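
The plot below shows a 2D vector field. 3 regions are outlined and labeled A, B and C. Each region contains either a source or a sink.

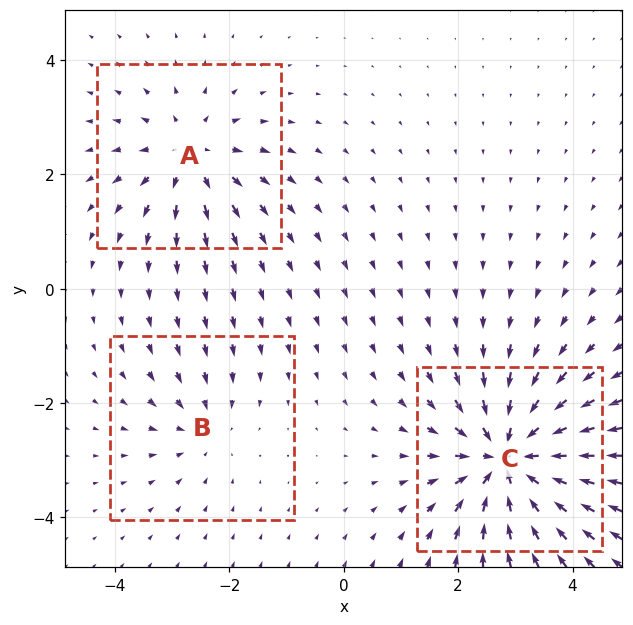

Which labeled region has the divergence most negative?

C

Divergence at each region's feature centre — A: about +4, B: about -2, C: about -6. Region C is most negative.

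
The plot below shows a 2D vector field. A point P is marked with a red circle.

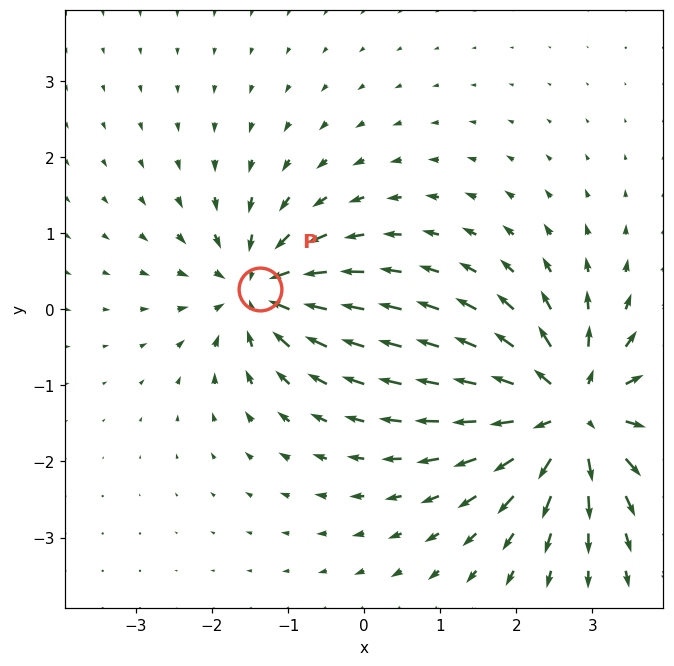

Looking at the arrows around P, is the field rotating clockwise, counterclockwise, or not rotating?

Near P at (-1.4, 0.3) the arrows show no circulation. The curl there is ≈0.

not rotating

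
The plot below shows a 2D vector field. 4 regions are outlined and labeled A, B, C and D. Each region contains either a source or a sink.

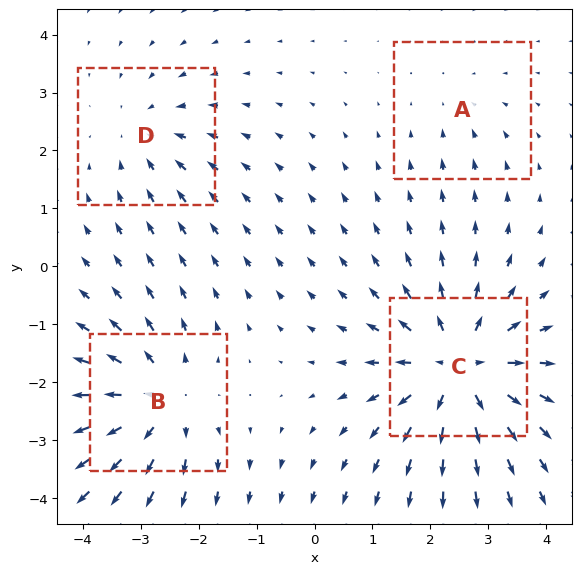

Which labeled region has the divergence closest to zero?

Divergence at each region's feature centre — A: about -2, B: about +5, C: about +7, D: about -3. Region A is closest to zero.

A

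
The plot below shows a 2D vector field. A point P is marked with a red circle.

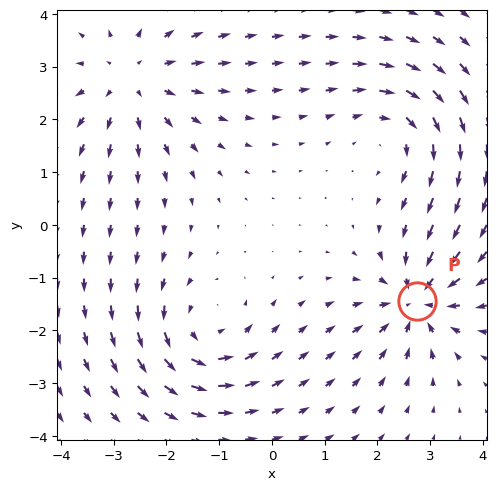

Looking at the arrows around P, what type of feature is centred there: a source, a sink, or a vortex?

At P (2.7, -1.4) the arrows converge inward. Divergence about -6, curl ≈0 — negative divergence with near-zero curl is a sink.

sink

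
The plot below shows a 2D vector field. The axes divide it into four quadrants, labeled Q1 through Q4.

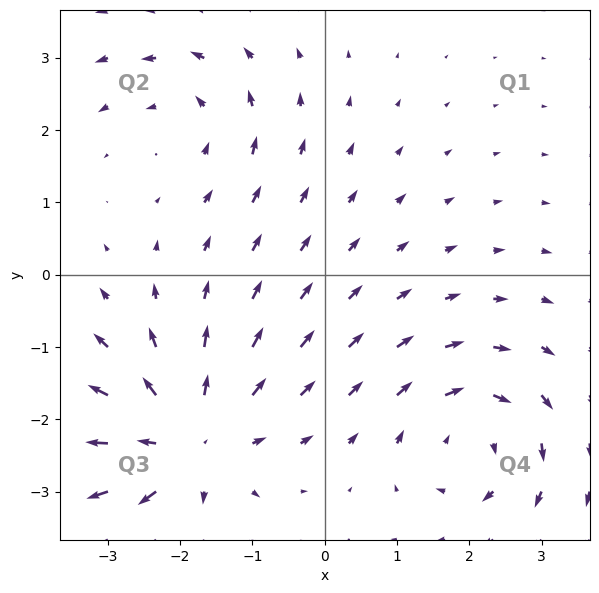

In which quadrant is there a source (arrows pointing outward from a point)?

The source sits at approximately (-1.9, -2.3), which lies in quadrant Q3. The divergence there is about +4, positive as expected for a source.

Q3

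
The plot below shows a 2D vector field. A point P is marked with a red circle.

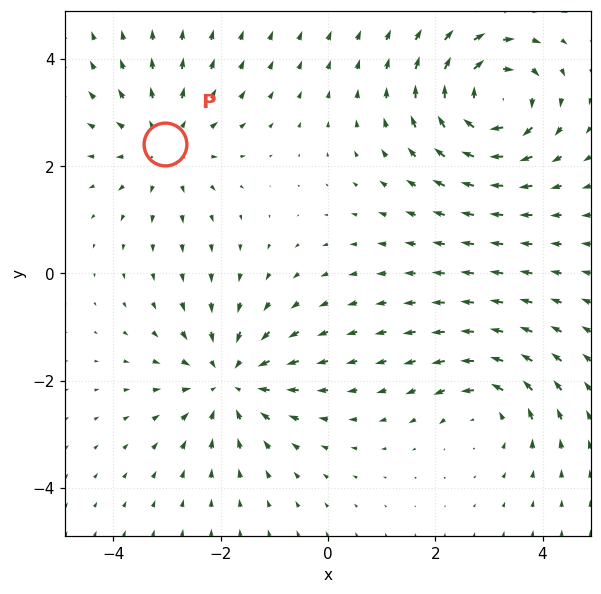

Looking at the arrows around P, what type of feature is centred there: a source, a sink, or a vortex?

source

At P (-3.0, 2.4) the arrows spread outward. Divergence about +3, curl ≈0 — positive divergence with near-zero curl is a source.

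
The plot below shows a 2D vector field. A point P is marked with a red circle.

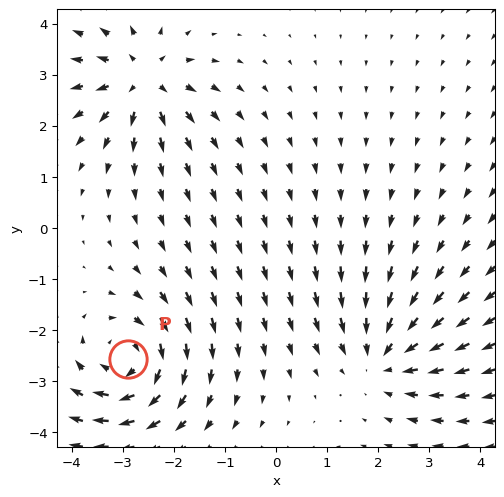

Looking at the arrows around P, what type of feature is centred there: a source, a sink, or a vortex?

At P (-2.9, -2.6) the arrows circulate clockwise. Divergence ≈0, curl about -5 — near-zero divergence with nonzero curl is a vortex.

vortex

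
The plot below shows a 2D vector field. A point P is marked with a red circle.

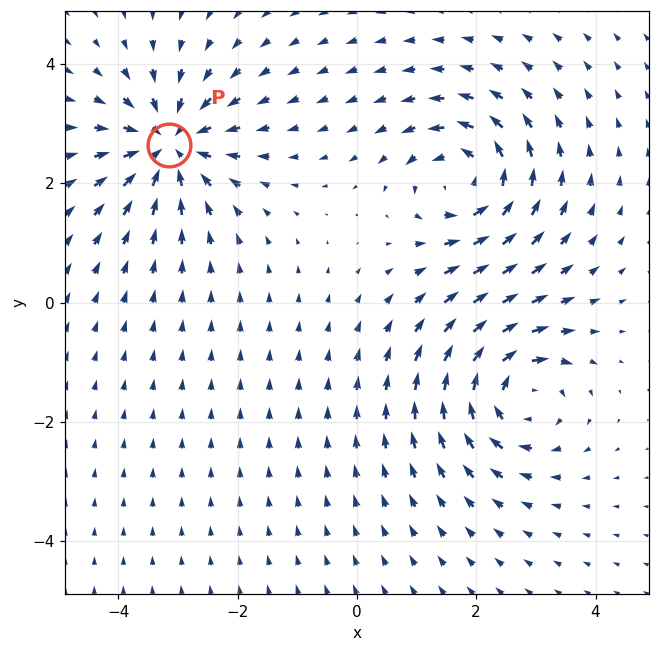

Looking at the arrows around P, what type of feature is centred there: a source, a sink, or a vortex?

At P (-3.1, 2.6) the arrows converge inward. Divergence about -5, curl ≈0 — negative divergence with near-zero curl is a sink.

sink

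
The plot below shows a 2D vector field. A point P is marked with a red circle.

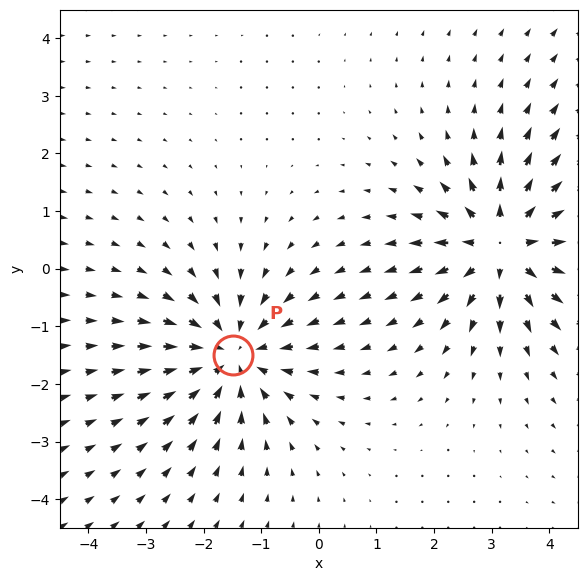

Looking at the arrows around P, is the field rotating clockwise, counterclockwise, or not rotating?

Near P at (-1.5, -1.5) the arrows show no circulation. The curl there is ≈0.

not rotating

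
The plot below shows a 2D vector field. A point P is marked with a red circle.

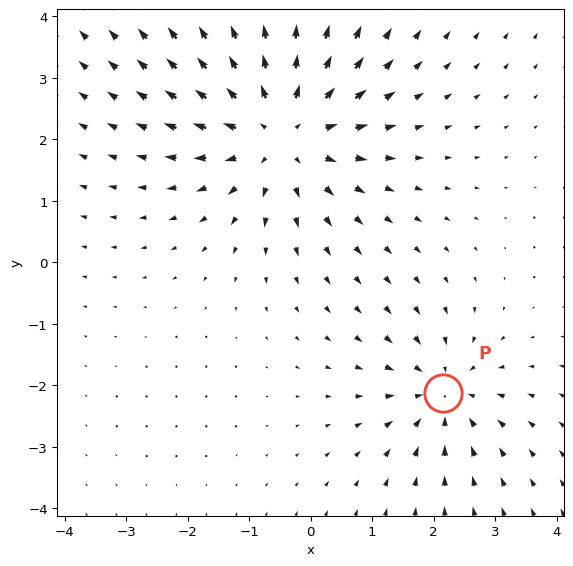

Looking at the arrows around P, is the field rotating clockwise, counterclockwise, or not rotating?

Near P at (2.2, -2.1) the arrows show no circulation. The curl there is ≈0.

not rotating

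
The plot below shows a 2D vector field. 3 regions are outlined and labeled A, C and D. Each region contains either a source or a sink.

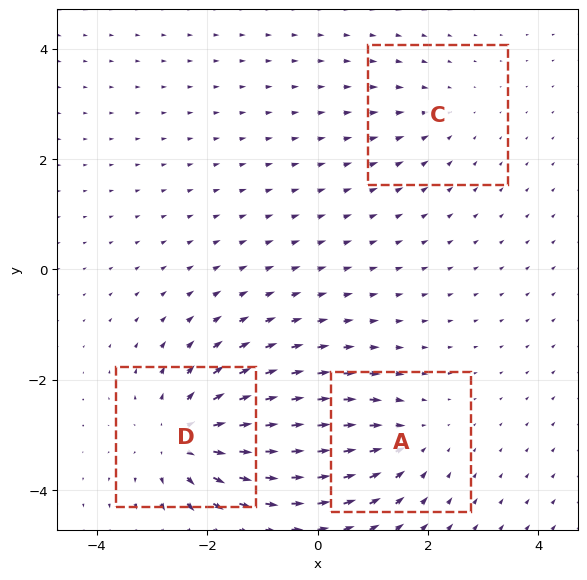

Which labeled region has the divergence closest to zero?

C

Divergence at each region's feature centre — A: about -3, C: about -2, D: about +5. Region C is closest to zero.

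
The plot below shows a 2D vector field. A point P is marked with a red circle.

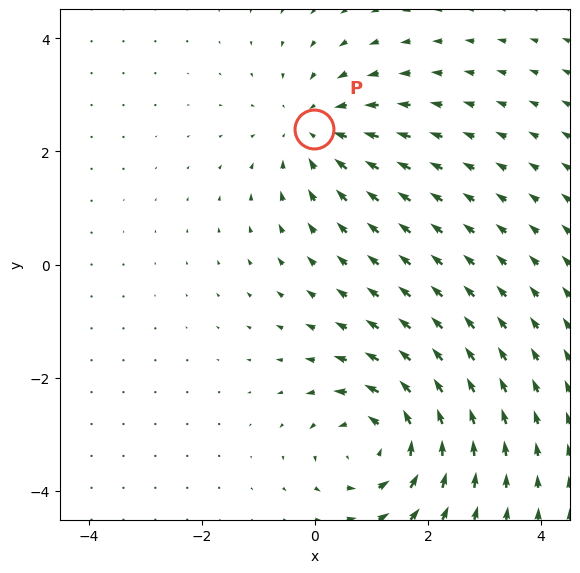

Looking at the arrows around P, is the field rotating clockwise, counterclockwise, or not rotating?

Near P at (-0.0, 2.4) the arrows show no circulation. The curl there is ≈0.

not rotating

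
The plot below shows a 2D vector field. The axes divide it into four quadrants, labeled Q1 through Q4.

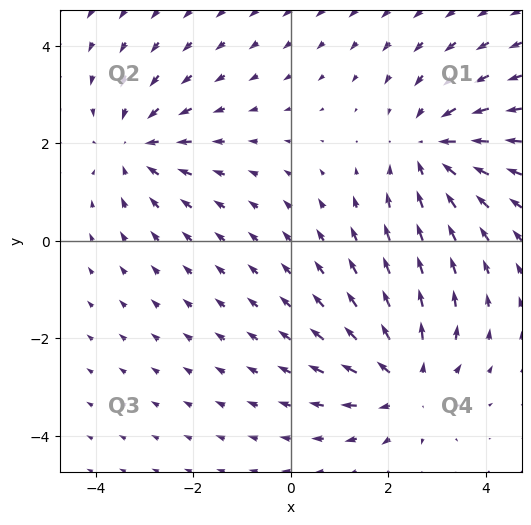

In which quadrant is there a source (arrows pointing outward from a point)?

Q4

The source sits at approximately (2.4, -2.9), which lies in quadrant Q4. The divergence there is about +4, positive as expected for a source.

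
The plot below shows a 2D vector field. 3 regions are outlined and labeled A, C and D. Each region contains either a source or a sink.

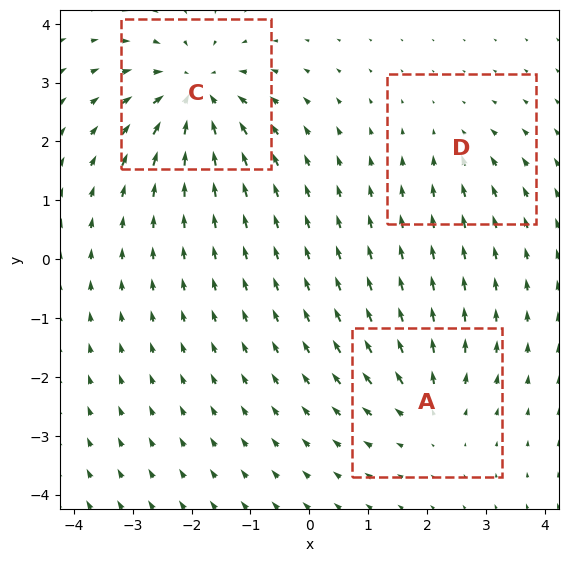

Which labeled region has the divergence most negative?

C

Divergence at each region's feature centre — A: about +3, C: about -6, D: about -2. Region C is most negative.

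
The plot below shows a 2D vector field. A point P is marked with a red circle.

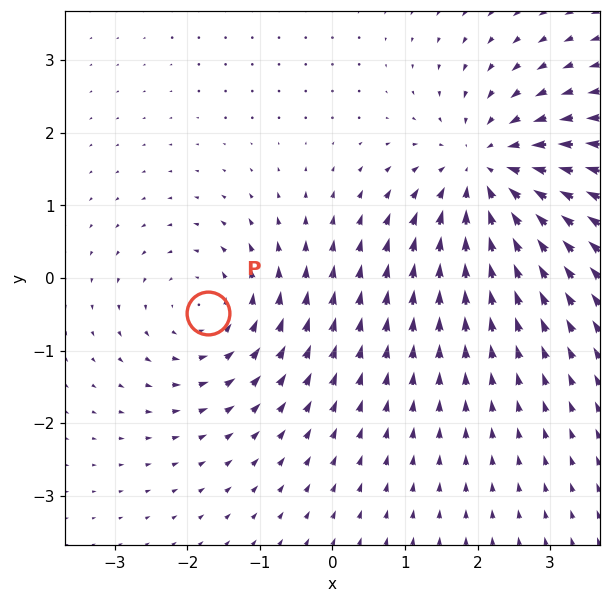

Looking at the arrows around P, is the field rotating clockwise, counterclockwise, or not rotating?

counterclockwise

Near P at (-1.7, -0.5) the arrows circulate counterclockwise. The curl (z-component) there is about +3; positive curl means counterclockwise rotation.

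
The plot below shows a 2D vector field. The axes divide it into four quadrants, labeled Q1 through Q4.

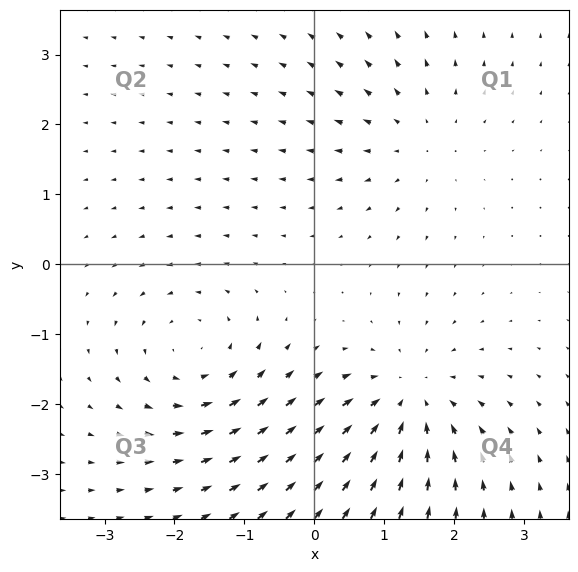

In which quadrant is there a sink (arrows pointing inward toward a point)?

Q4

The sink sits at approximately (1.3, -2.0), which lies in quadrant Q4. The divergence there is about -5, negative as expected for a sink.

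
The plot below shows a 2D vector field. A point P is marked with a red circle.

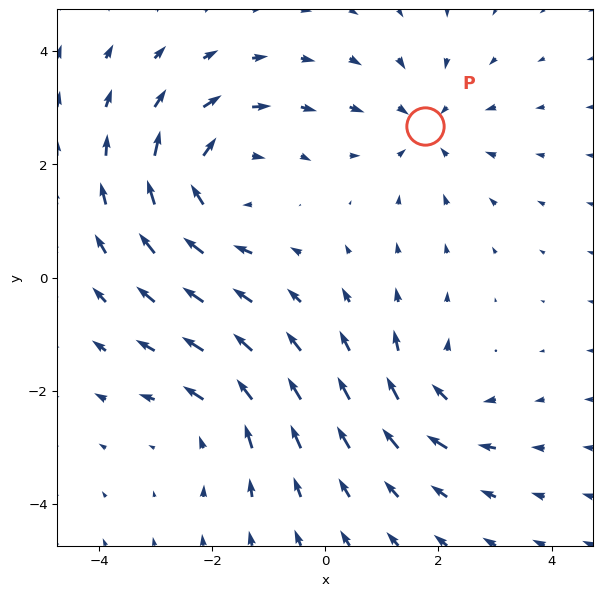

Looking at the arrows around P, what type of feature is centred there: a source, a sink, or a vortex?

At P (1.8, 2.7) the arrows converge inward. Divergence about -3, curl ≈0 — negative divergence with near-zero curl is a sink.

sink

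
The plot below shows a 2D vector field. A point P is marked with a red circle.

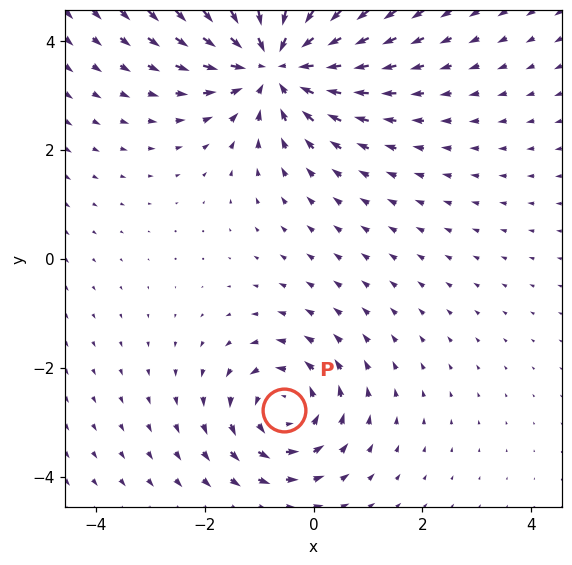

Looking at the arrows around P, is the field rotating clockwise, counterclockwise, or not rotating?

counterclockwise

Near P at (-0.5, -2.8) the arrows circulate counterclockwise. The curl (z-component) there is about +3; positive curl means counterclockwise rotation.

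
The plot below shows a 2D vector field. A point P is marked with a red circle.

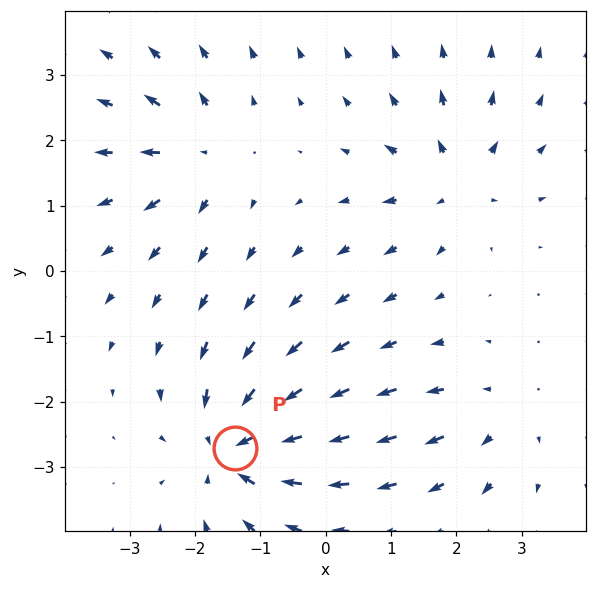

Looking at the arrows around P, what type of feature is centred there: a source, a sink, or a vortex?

At P (-1.4, -2.7) the arrows converge inward. Divergence about -5, curl ≈0 — negative divergence with near-zero curl is a sink.

sink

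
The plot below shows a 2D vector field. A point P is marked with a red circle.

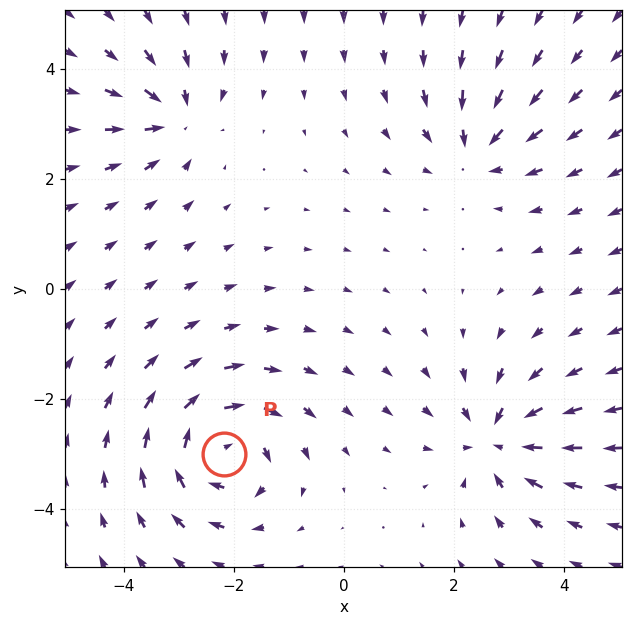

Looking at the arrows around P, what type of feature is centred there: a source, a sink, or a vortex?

At P (-2.2, -3.0) the arrows circulate clockwise. Divergence ≈0, curl about -6 — near-zero divergence with nonzero curl is a vortex.

vortex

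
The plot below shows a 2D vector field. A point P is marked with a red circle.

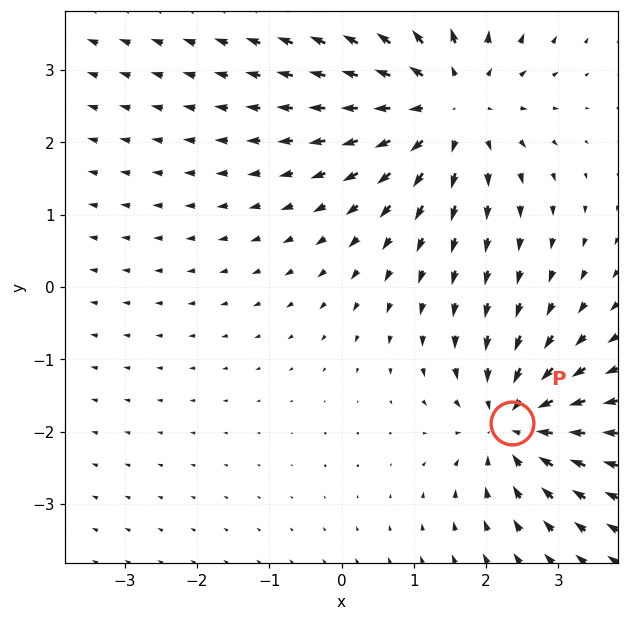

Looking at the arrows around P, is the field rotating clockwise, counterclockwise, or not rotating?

Near P at (2.4, -1.9) the arrows show no circulation. The curl there is ≈0.

not rotating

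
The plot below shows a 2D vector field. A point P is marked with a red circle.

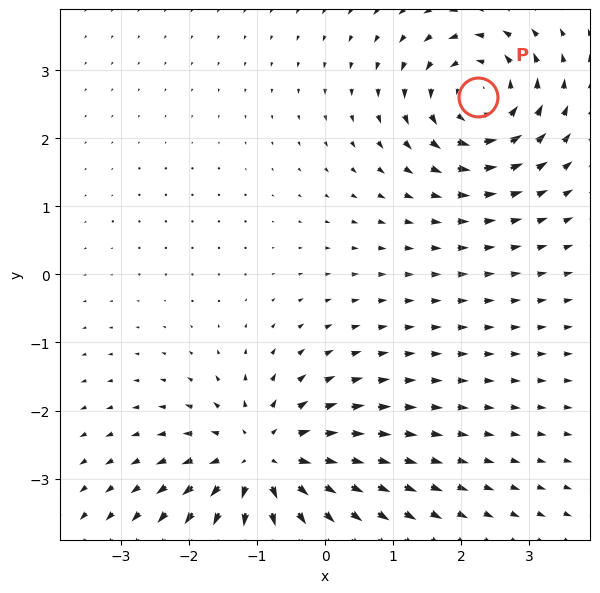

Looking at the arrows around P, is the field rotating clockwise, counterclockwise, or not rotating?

counterclockwise

Near P at (2.2, 2.6) the arrows circulate counterclockwise. The curl (z-component) there is about +4; positive curl means counterclockwise rotation.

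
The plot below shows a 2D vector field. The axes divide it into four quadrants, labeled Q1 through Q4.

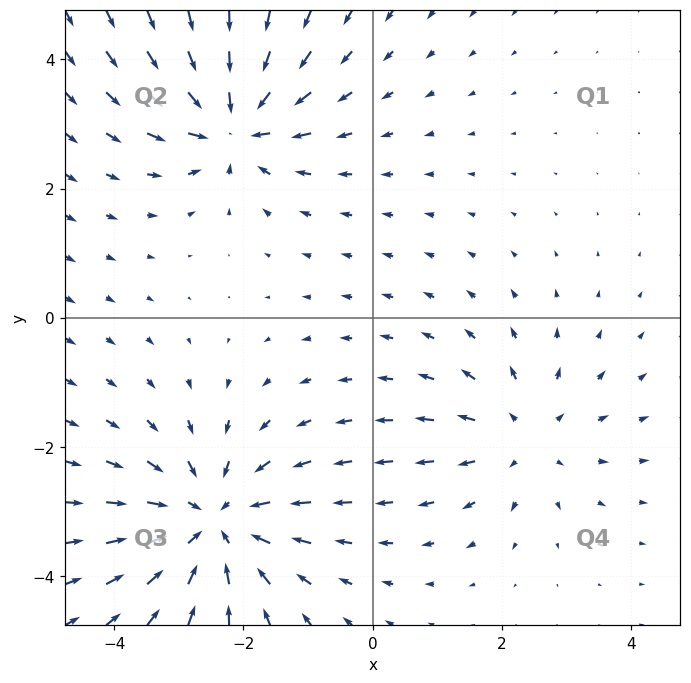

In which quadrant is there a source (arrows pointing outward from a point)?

Q4

The source sits at approximately (2.3, -1.8), which lies in quadrant Q4. The divergence there is about +3, positive as expected for a source.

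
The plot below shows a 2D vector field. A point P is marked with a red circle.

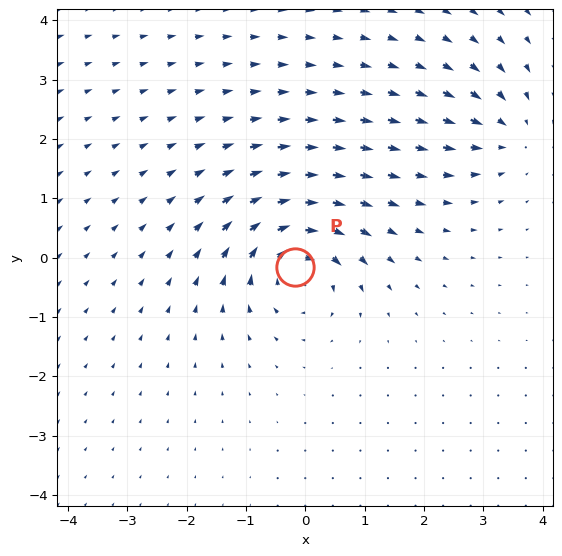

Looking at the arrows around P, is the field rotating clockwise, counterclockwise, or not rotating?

clockwise

Near P at (-0.2, -0.2) the arrows circulate clockwise. The curl (z-component) there is about -6; negative curl means clockwise rotation.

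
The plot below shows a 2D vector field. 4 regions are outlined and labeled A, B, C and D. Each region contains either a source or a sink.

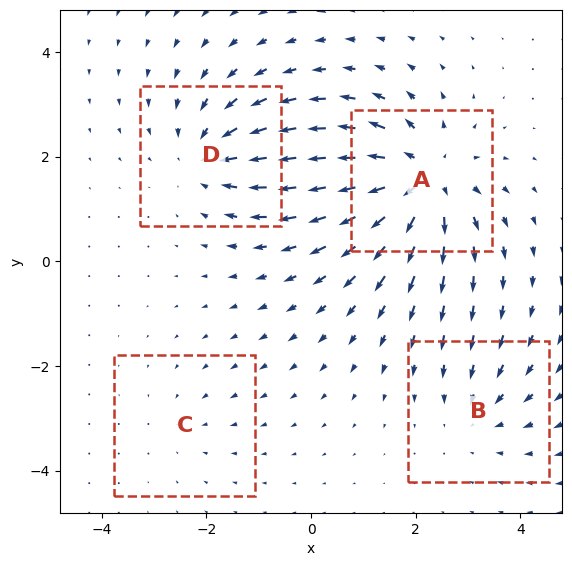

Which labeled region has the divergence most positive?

A

Divergence at each region's feature centre — A: about +7, B: about -3, C: about -2, D: about -4. Region A is most positive.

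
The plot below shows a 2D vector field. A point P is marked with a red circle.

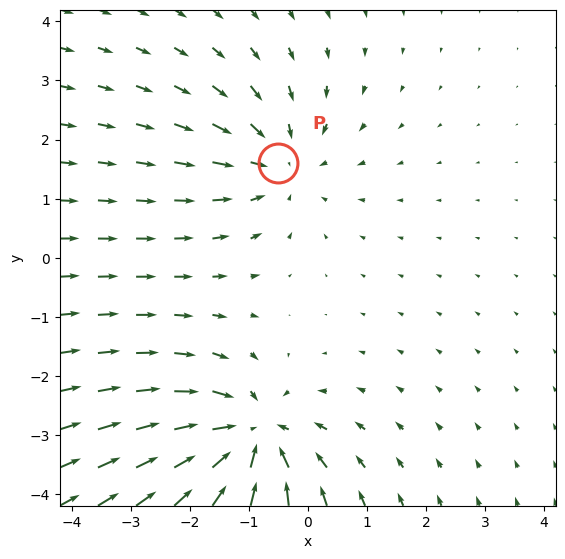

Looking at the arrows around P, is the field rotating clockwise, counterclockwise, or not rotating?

not rotating

Near P at (-0.5, 1.6) the arrows show no circulation. The curl there is ≈0.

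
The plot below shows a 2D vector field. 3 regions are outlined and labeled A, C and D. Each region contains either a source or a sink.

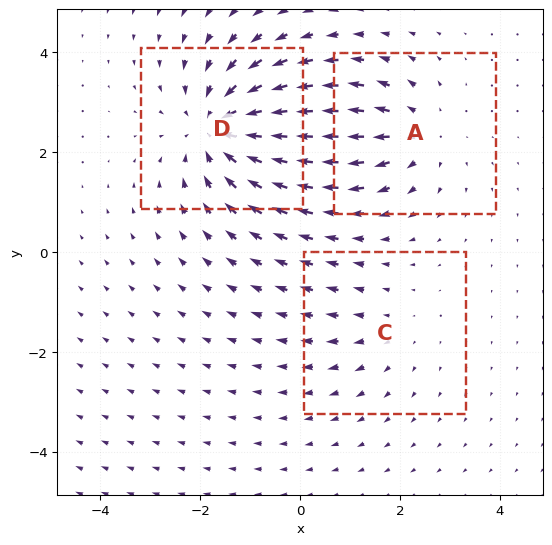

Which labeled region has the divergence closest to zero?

Divergence at each region's feature centre — A: about +3, C: about +2, D: about -5. Region C is closest to zero.

C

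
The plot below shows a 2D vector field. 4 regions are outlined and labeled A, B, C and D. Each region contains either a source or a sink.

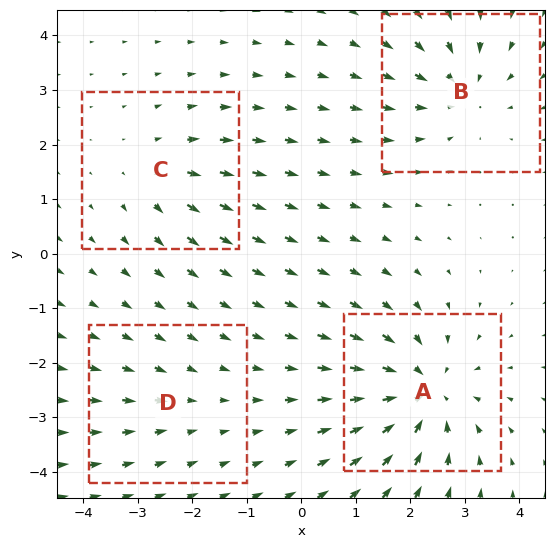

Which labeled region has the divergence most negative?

Divergence at each region's feature centre — A: about -6, B: about -5, C: about +3, D: about -2. Region A is most negative.

A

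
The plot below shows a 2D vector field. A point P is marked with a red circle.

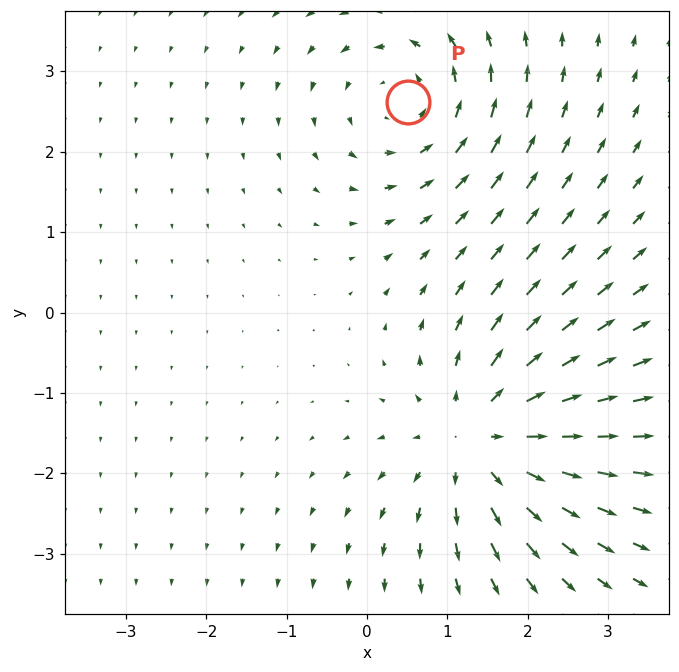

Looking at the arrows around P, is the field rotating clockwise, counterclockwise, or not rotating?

counterclockwise

Near P at (0.5, 2.6) the arrows circulate counterclockwise. The curl (z-component) there is about +3; positive curl means counterclockwise rotation.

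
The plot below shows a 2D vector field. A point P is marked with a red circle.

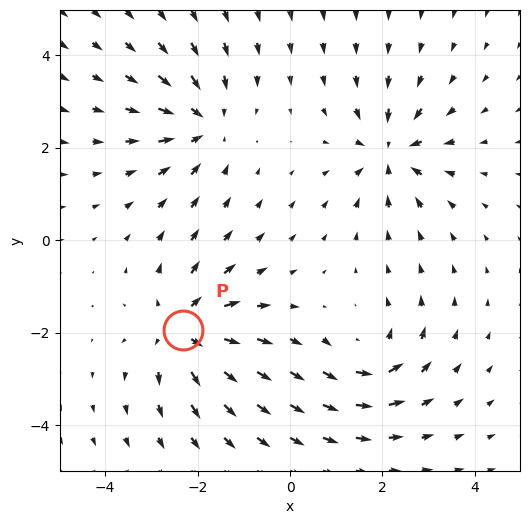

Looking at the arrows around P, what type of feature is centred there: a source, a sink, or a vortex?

At P (-2.3, -1.9) the arrows spread outward. Divergence about +6, curl ≈0 — positive divergence with near-zero curl is a source.

source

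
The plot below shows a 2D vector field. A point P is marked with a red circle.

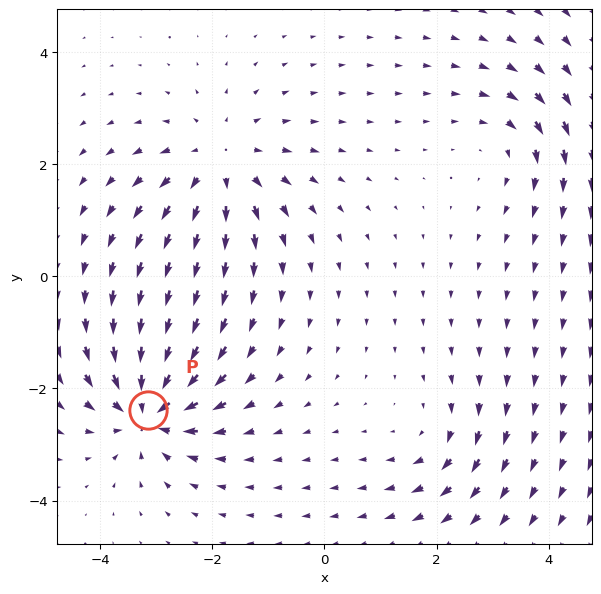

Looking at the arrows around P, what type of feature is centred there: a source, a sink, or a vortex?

At P (-3.1, -2.4) the arrows converge inward. Divergence about -7, curl ≈0 — negative divergence with near-zero curl is a sink.

sink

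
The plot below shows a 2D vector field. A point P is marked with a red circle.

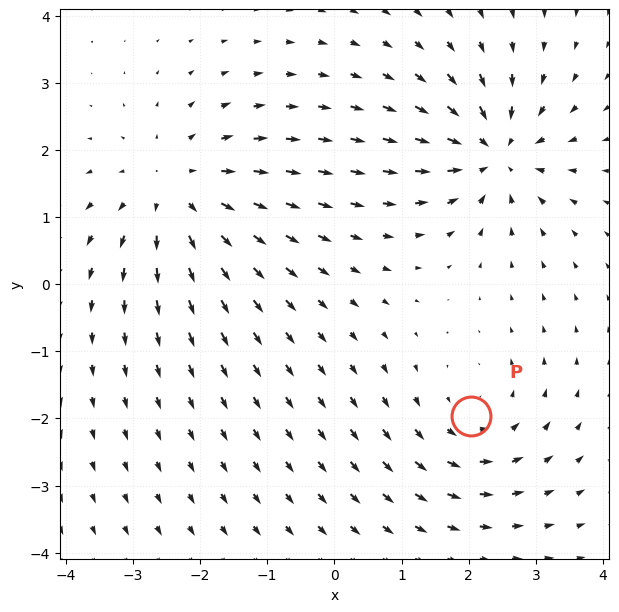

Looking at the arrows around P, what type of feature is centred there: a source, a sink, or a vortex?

vortex

At P (2.0, -2.0) the arrows circulate counterclockwise. Divergence ≈0, curl about +3 — near-zero divergence with nonzero curl is a vortex.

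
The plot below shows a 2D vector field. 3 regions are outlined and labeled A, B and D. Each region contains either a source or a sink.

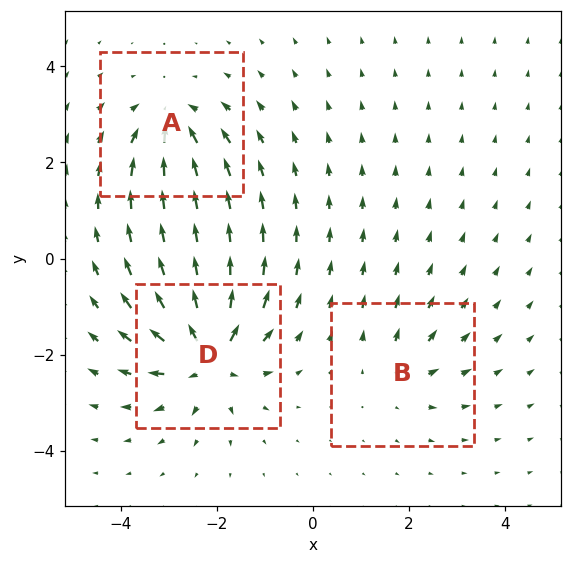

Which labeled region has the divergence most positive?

D

Divergence at each region's feature centre — A: about -4, B: about +3, D: about +6. Region D is most positive.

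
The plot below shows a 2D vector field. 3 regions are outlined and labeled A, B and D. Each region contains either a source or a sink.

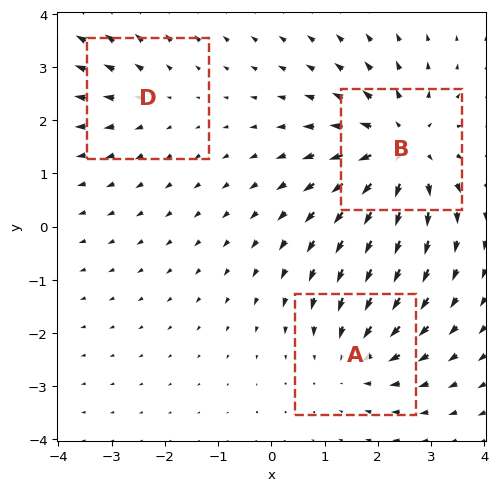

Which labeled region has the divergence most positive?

Divergence at each region's feature centre — A: about -3, B: about +5, D: about +2. Region B is most positive.

B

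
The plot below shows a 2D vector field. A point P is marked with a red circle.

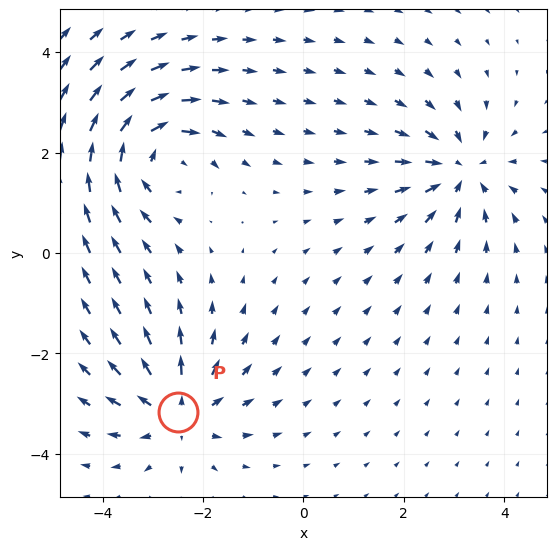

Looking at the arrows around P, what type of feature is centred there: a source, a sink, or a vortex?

At P (-2.5, -3.2) the arrows spread outward. Divergence about +4, curl ≈0 — positive divergence with near-zero curl is a source.

source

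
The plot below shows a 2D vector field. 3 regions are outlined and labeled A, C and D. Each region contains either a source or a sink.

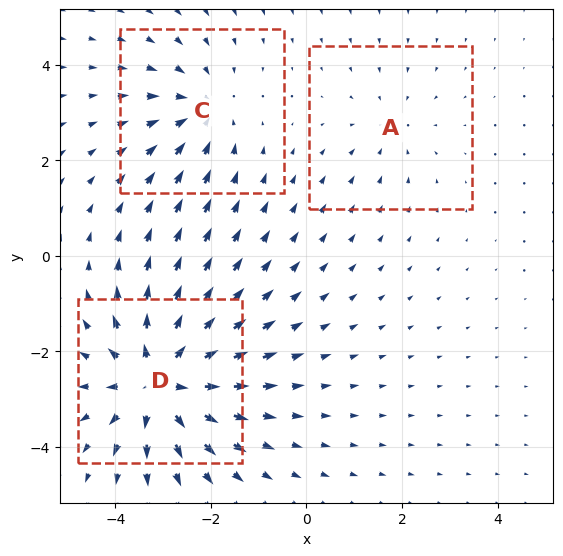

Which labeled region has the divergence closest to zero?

Divergence at each region's feature centre — A: about -2, C: about -3, D: about +5. Region A is closest to zero.

A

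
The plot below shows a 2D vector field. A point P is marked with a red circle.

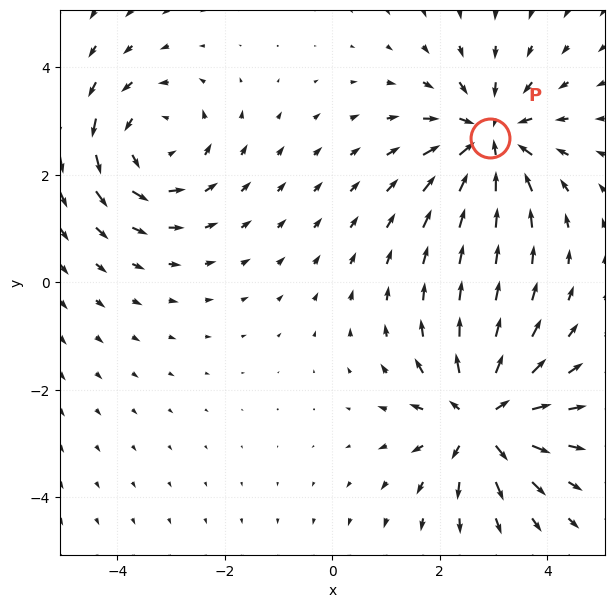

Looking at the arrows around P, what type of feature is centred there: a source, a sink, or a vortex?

At P (2.9, 2.7) the arrows converge inward. Divergence about -4, curl ≈0 — negative divergence with near-zero curl is a sink.

sink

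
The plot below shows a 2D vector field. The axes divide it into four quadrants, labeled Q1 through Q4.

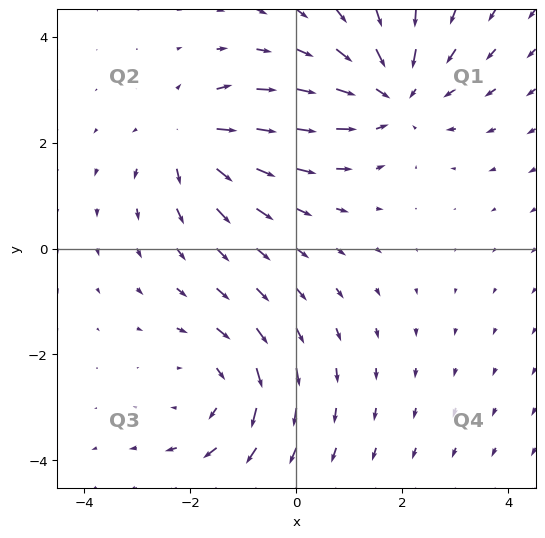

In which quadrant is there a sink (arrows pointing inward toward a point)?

The sink sits at approximately (1.8, 2.9), which lies in quadrant Q1. The divergence there is about -4, negative as expected for a sink.

Q1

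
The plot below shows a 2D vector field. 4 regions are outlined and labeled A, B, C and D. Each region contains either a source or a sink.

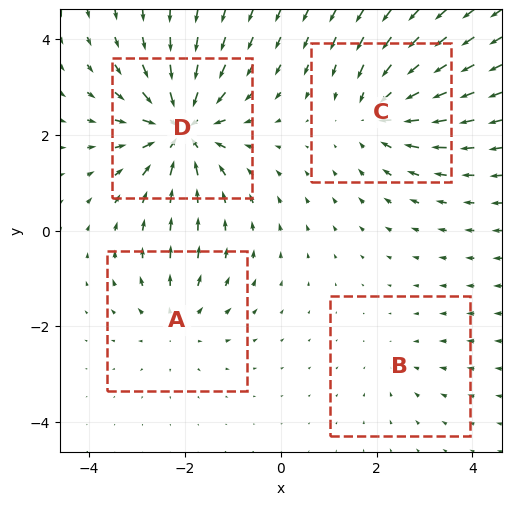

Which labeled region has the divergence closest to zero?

Divergence at each region's feature centre — A: about +4, B: about -2, C: about -5, D: about -8. Region B is closest to zero.

B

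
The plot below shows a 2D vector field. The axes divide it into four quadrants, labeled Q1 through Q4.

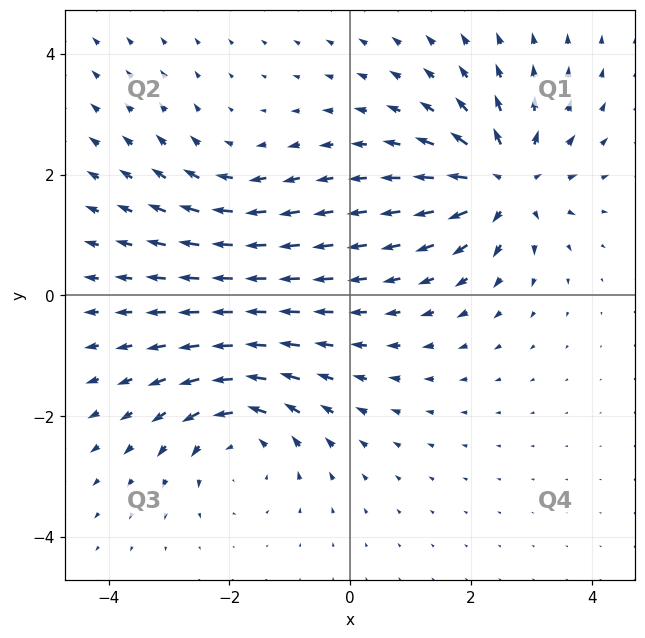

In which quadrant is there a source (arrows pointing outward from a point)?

Q1

The source sits at approximately (2.6, 1.9), which lies in quadrant Q1. The divergence there is about +6, positive as expected for a source.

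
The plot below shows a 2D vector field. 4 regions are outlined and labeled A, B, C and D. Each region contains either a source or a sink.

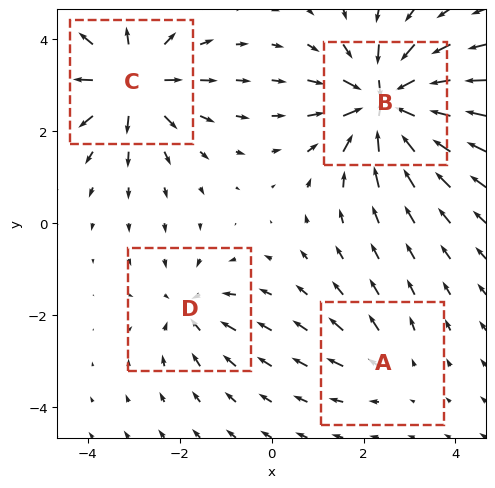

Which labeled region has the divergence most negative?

Divergence at each region's feature centre — A: about +2, B: about -8, C: about +6, D: about -4. Region B is most negative.

B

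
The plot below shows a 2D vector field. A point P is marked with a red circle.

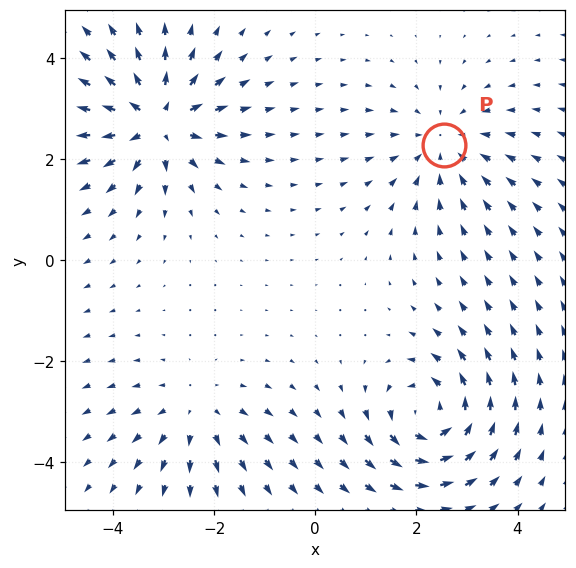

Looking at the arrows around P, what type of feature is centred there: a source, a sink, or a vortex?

At P (2.5, 2.3) the arrows converge inward. Divergence about -3, curl ≈0 — negative divergence with near-zero curl is a sink.

sink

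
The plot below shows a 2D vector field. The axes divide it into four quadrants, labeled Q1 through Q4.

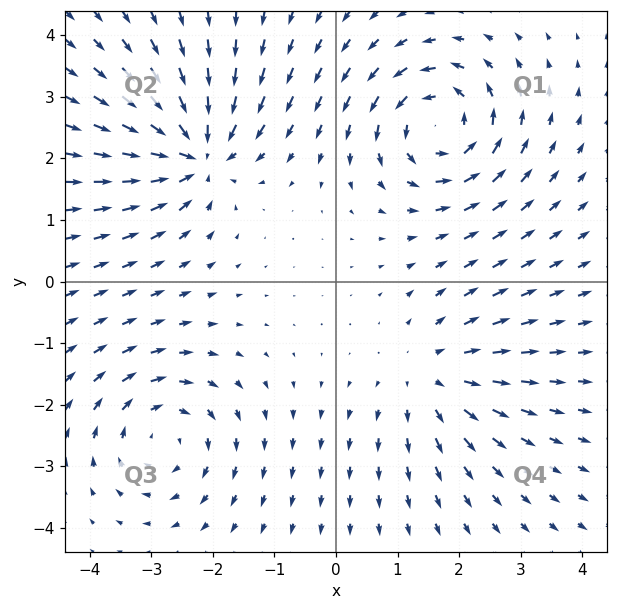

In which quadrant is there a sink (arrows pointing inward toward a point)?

Q2

The sink sits at approximately (-2.3, 2.1), which lies in quadrant Q2. The divergence there is about -7, negative as expected for a sink.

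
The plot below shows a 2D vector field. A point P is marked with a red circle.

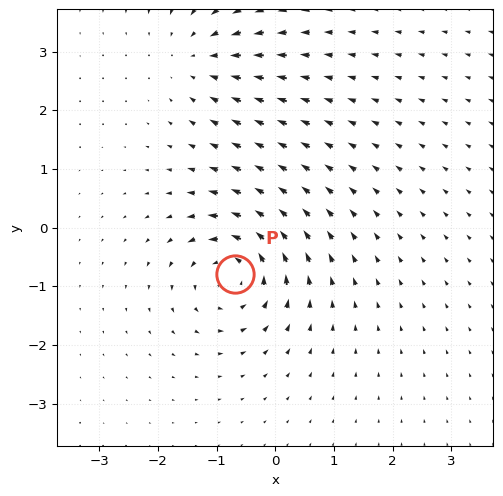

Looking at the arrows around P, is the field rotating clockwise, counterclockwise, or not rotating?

counterclockwise

Near P at (-0.7, -0.8) the arrows circulate counterclockwise. The curl (z-component) there is about +6; positive curl means counterclockwise rotation.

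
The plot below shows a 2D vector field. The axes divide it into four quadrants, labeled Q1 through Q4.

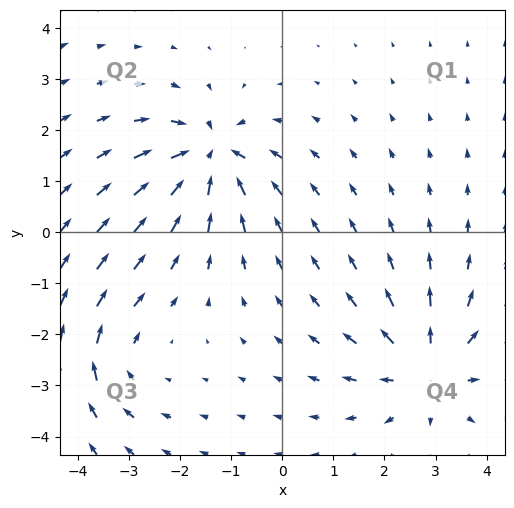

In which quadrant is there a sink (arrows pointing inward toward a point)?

Q2

The sink sits at approximately (-1.4, 1.5), which lies in quadrant Q2. The divergence there is about -5, negative as expected for a sink.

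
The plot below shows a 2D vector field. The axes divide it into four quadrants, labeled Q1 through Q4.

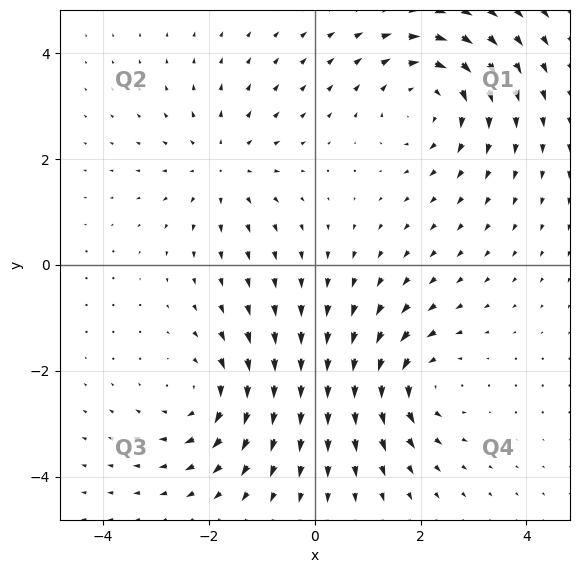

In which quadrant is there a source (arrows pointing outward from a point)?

The source sits at approximately (-1.7, 1.9), which lies in quadrant Q2. The divergence there is about +3, positive as expected for a source.

Q2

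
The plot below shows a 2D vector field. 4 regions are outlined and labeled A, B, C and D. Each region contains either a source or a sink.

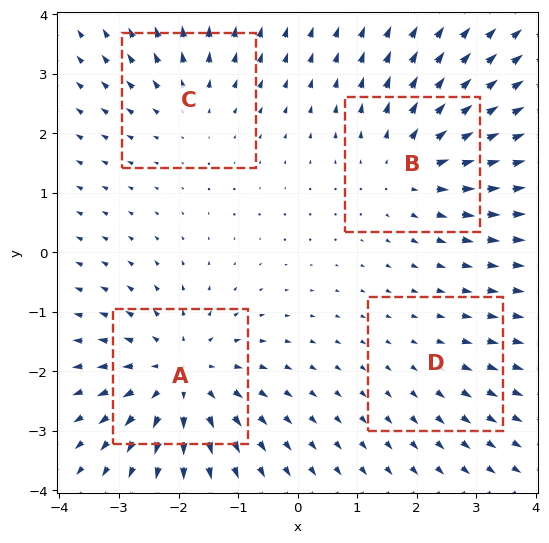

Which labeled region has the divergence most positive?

Divergence at each region's feature centre — A: about +6, B: about +5, C: about +3, D: about +2. Region A is most positive.

A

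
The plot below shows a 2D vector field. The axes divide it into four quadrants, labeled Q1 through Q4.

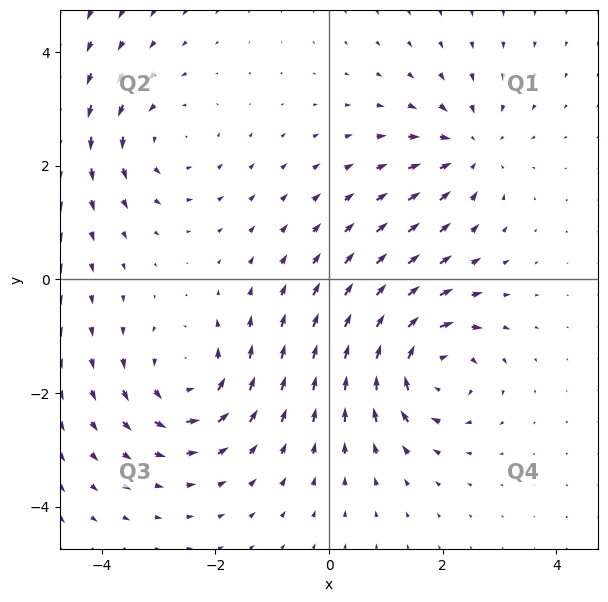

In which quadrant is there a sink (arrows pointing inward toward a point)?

The sink sits at approximately (2.5, 2.3), which lies in quadrant Q1. The divergence there is about -4, negative as expected for a sink.

Q1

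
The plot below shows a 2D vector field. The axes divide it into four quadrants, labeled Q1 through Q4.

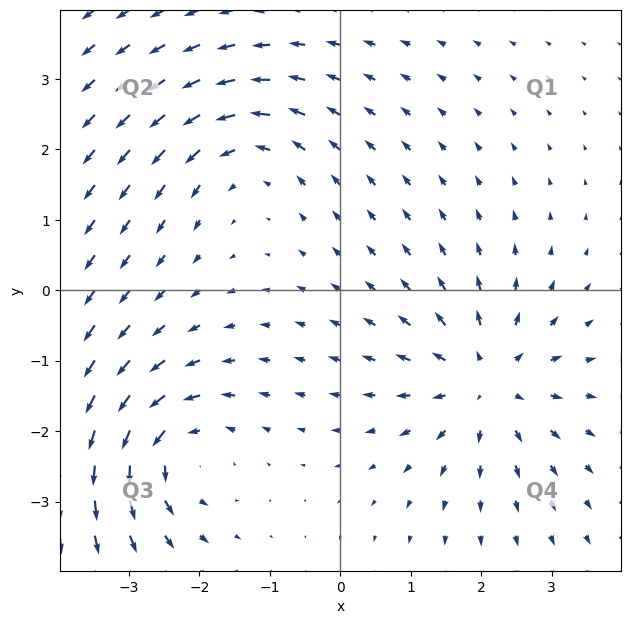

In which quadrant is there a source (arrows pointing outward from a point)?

Q4

The source sits at approximately (2.1, -1.3), which lies in quadrant Q4. The divergence there is about +5, positive as expected for a source.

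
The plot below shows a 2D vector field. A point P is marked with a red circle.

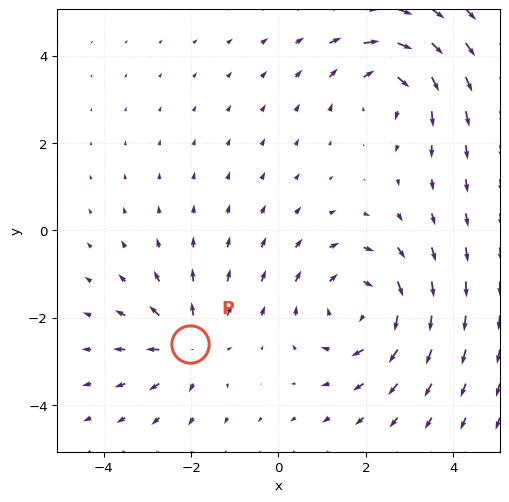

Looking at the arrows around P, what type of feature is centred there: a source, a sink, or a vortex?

source

At P (-2.0, -2.6) the arrows spread outward. Divergence about +4, curl ≈0 — positive divergence with near-zero curl is a source.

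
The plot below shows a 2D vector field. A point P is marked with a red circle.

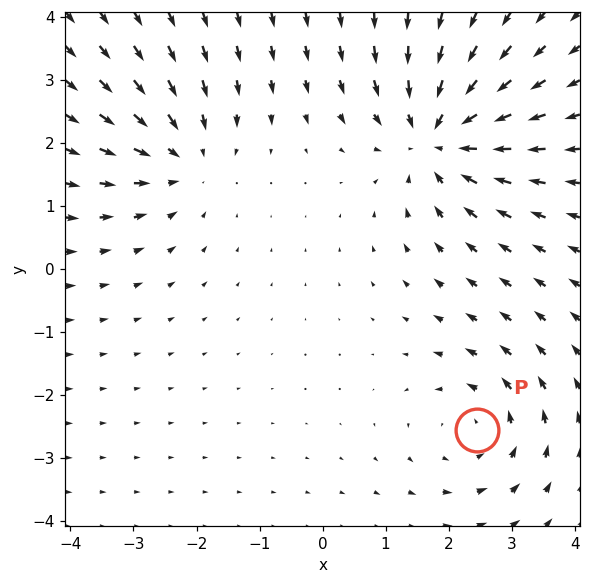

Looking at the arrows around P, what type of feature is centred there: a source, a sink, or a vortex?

At P (2.5, -2.6) the arrows circulate counterclockwise. Divergence ≈0, curl about +3 — near-zero divergence with nonzero curl is a vortex.

vortex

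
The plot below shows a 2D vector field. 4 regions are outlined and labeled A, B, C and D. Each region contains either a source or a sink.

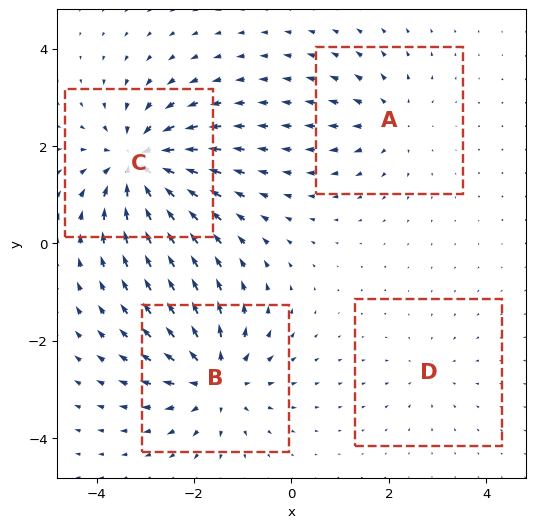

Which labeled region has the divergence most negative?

C

Divergence at each region's feature centre — A: about +4, B: about +6, C: about -7, D: about -2. Region C is most negative.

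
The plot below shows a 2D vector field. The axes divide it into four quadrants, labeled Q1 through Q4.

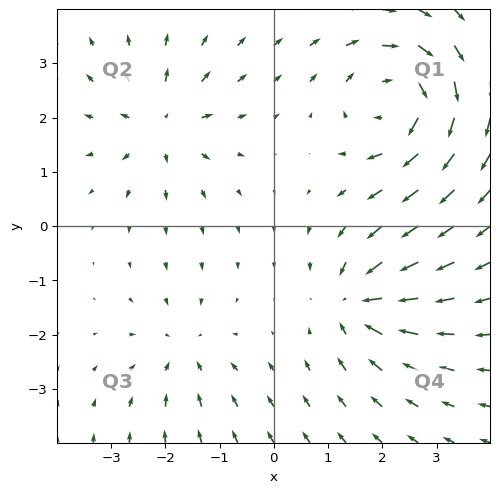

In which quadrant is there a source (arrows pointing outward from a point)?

The source sits at approximately (-2.1, 1.9), which lies in quadrant Q2. The divergence there is about +4, positive as expected for a source.

Q2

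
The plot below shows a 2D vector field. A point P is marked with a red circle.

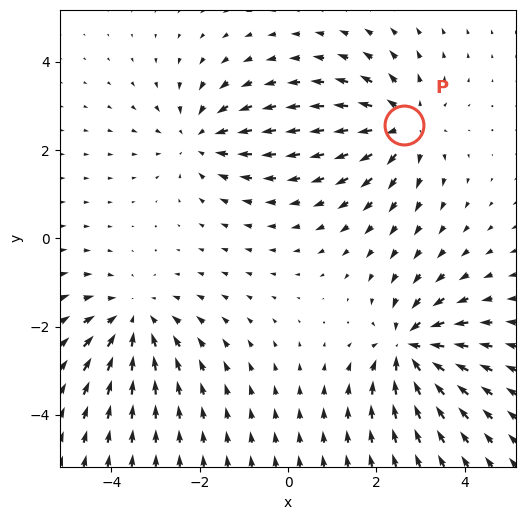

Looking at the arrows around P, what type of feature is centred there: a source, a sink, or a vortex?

At P (2.6, 2.6) the arrows spread outward. Divergence about +4, curl ≈0 — positive divergence with near-zero curl is a source.

source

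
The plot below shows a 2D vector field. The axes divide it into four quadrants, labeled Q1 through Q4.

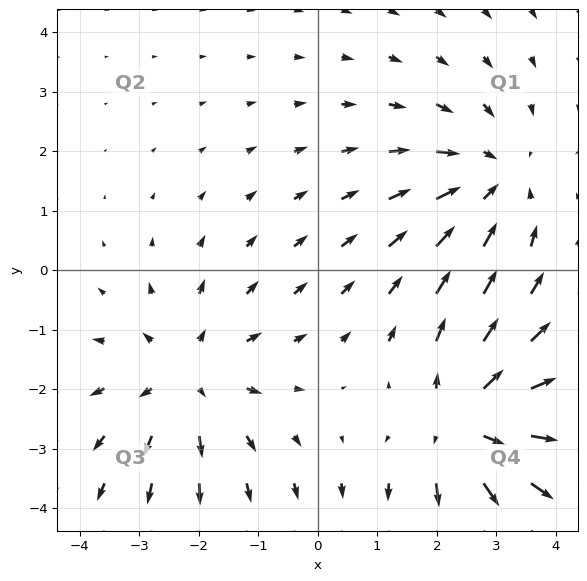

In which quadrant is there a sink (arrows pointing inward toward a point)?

The sink sits at approximately (2.9, 1.5), which lies in quadrant Q1. The divergence there is about -3, negative as expected for a sink.

Q1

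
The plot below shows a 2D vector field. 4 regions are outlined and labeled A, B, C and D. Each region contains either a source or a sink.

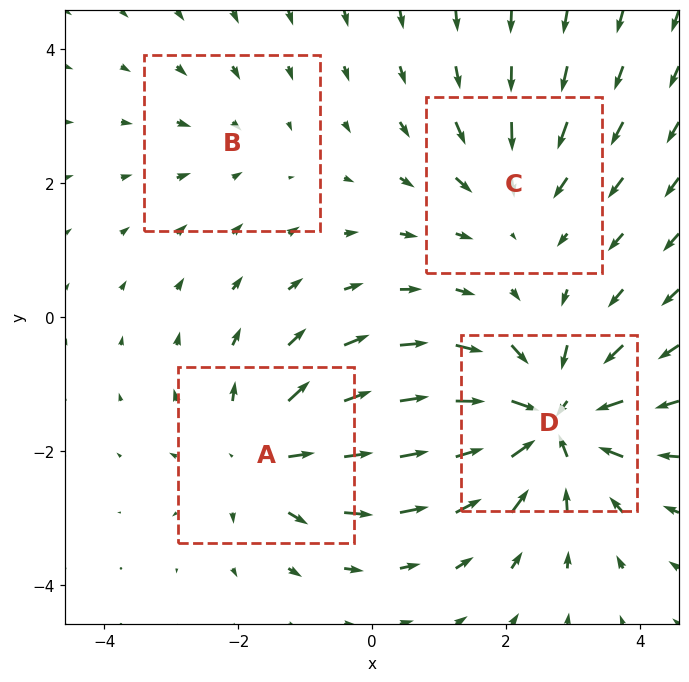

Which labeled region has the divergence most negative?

Divergence at each region's feature centre — A: about +5, B: about -2, C: about -3, D: about -7. Region D is most negative.

D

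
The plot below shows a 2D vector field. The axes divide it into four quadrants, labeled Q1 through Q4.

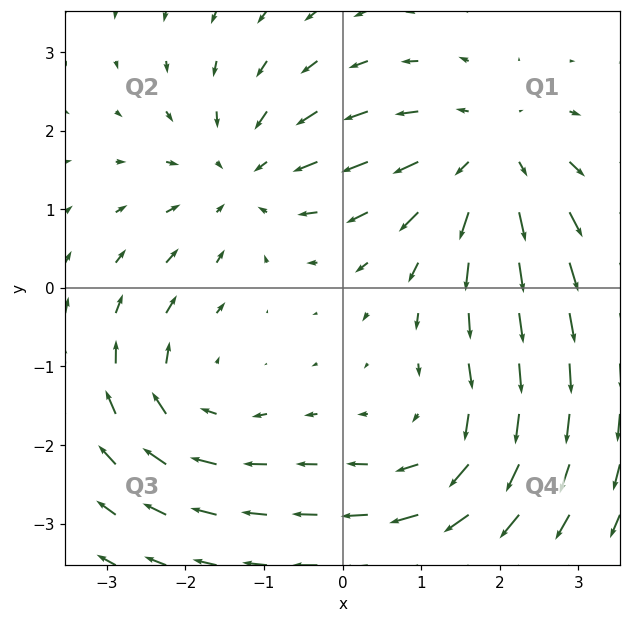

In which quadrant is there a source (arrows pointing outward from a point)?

Q1

The source sits at approximately (1.9, 1.7), which lies in quadrant Q1. The divergence there is about +4, positive as expected for a source.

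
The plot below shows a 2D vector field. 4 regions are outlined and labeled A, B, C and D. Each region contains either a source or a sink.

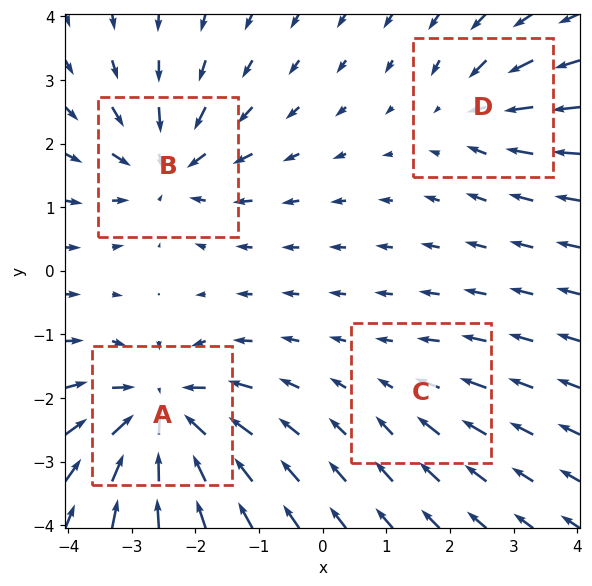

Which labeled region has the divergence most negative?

A

Divergence at each region's feature centre — A: about -8, B: about -6, C: about -2, D: about -4. Region A is most negative.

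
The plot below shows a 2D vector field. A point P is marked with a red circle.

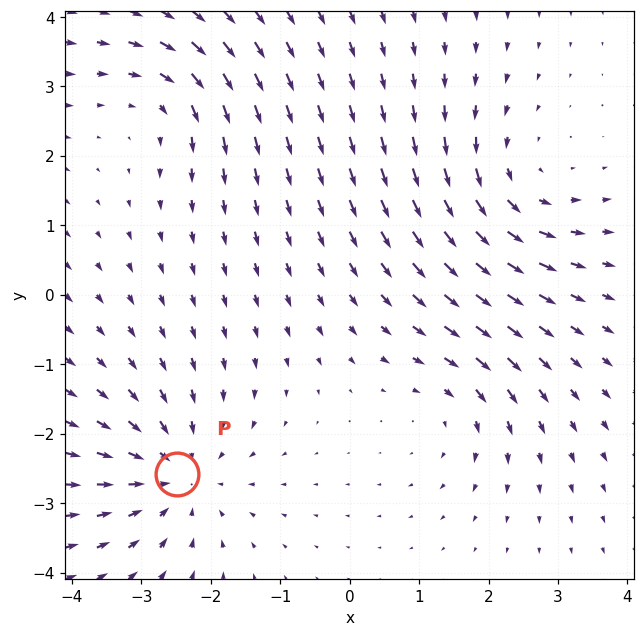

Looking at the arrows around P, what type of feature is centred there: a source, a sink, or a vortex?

At P (-2.5, -2.6) the arrows converge inward. Divergence about -4, curl ≈0 — negative divergence with near-zero curl is a sink.

sink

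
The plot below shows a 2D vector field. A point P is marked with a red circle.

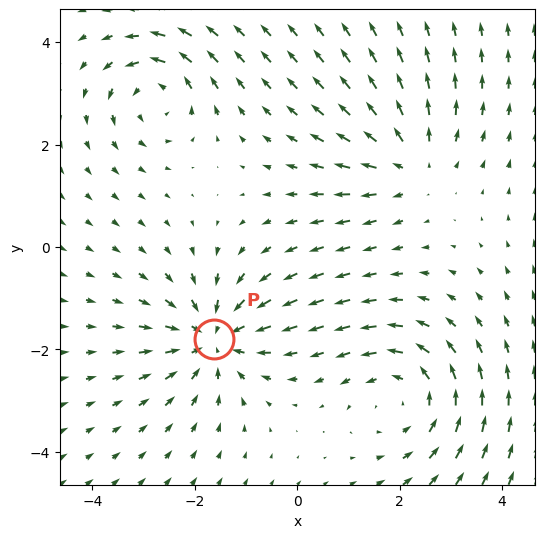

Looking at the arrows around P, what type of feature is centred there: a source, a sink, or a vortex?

At P (-1.6, -1.8) the arrows converge inward. Divergence about -5, curl ≈0 — negative divergence with near-zero curl is a sink.

sink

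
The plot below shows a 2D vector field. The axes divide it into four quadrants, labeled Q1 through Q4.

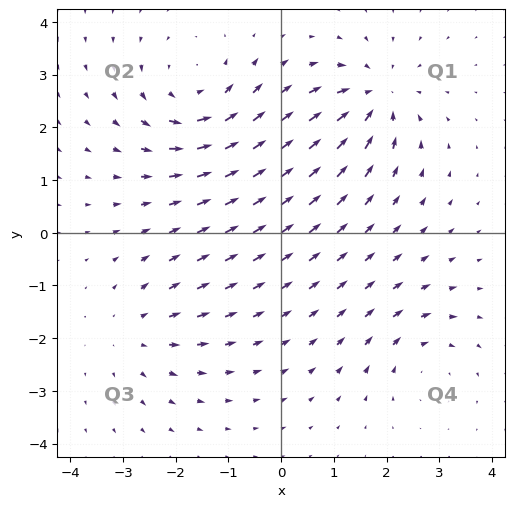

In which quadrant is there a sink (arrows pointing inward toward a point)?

Q1

The sink sits at approximately (1.8, 2.6), which lies in quadrant Q1. The divergence there is about -4, negative as expected for a sink.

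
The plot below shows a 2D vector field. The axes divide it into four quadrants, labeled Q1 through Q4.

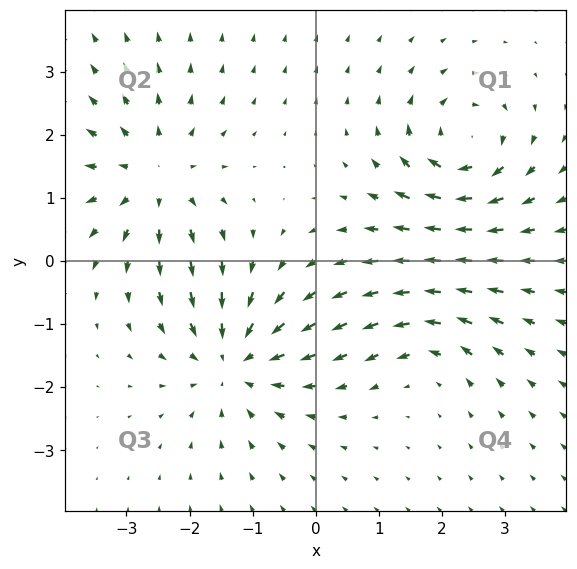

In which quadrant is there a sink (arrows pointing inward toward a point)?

Q3

The sink sits at approximately (-1.3, -1.6), which lies in quadrant Q3. The divergence there is about -5, negative as expected for a sink.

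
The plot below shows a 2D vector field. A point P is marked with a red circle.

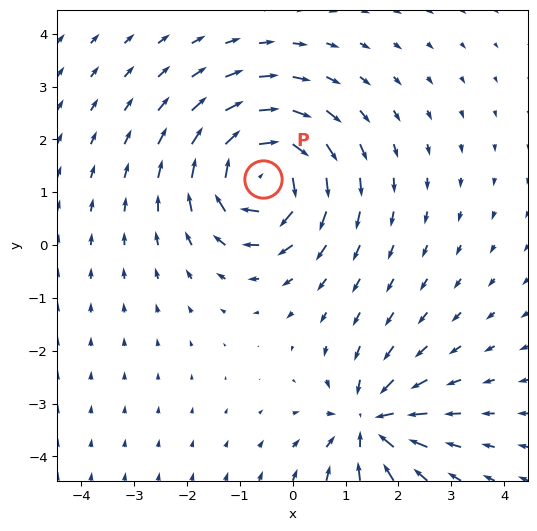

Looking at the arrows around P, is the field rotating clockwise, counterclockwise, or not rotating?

clockwise

Near P at (-0.6, 1.3) the arrows circulate clockwise. The curl (z-component) there is about -6; negative curl means clockwise rotation.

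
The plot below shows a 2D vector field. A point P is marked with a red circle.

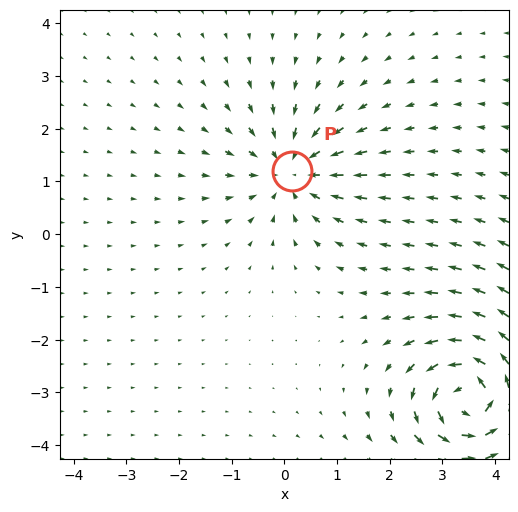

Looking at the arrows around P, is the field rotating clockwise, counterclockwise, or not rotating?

Near P at (0.1, 1.2) the arrows show no circulation. The curl there is ≈0.

not rotating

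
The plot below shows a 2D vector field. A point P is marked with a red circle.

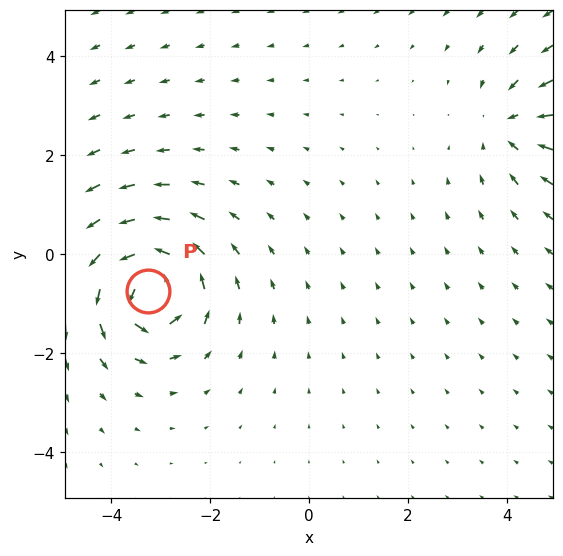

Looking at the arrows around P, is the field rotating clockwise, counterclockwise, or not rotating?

Near P at (-3.3, -0.7) the arrows circulate counterclockwise. The curl (z-component) there is about +7; positive curl means counterclockwise rotation.

counterclockwise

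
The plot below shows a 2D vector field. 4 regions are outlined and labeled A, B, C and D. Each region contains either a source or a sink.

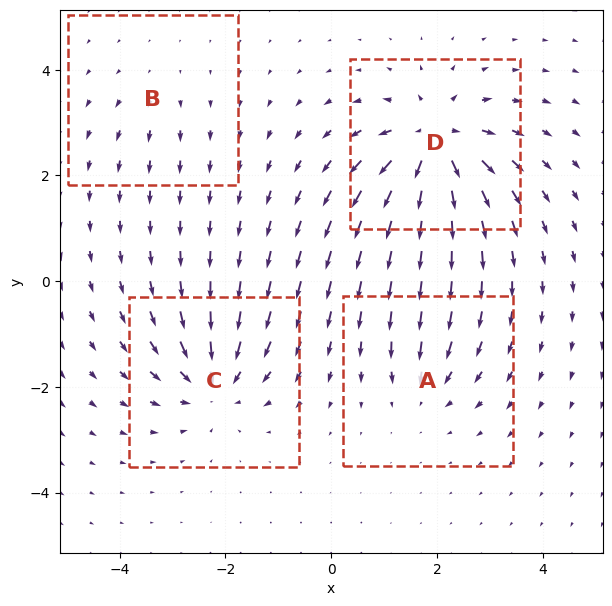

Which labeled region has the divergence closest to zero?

Divergence at each region's feature centre — A: about -4, B: about +2, C: about -6, D: about +8. Region B is closest to zero.

B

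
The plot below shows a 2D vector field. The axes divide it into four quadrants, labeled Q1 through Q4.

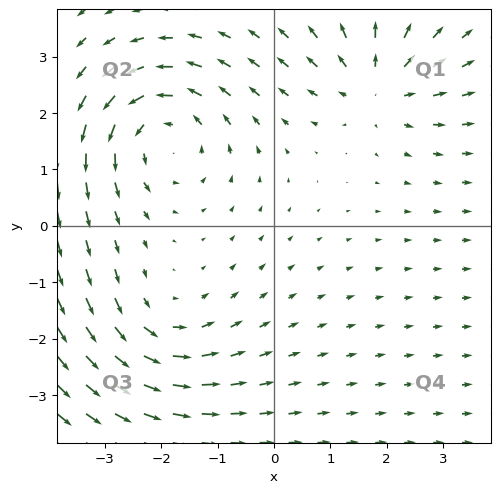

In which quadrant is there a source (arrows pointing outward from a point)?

Q1

The source sits at approximately (1.8, 2.5), which lies in quadrant Q1. The divergence there is about +3, positive as expected for a source.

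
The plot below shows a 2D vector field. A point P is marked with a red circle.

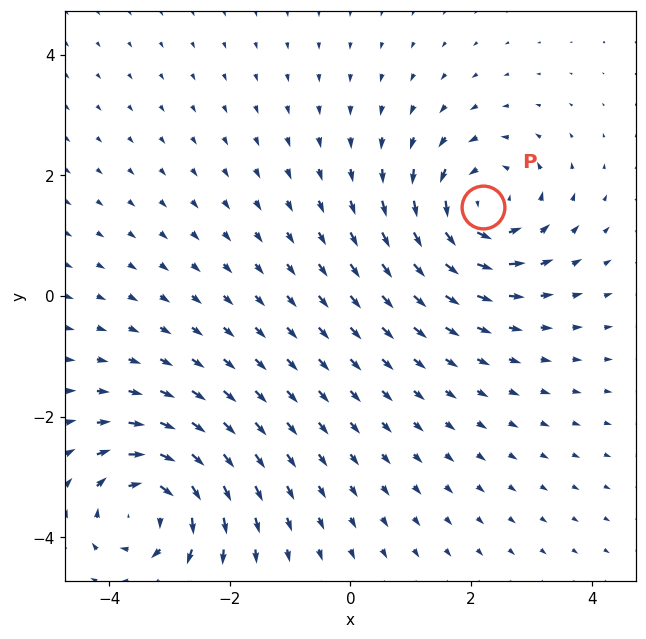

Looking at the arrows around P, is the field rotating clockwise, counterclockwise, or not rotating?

counterclockwise

Near P at (2.2, 1.5) the arrows circulate counterclockwise. The curl (z-component) there is about +5; positive curl means counterclockwise rotation.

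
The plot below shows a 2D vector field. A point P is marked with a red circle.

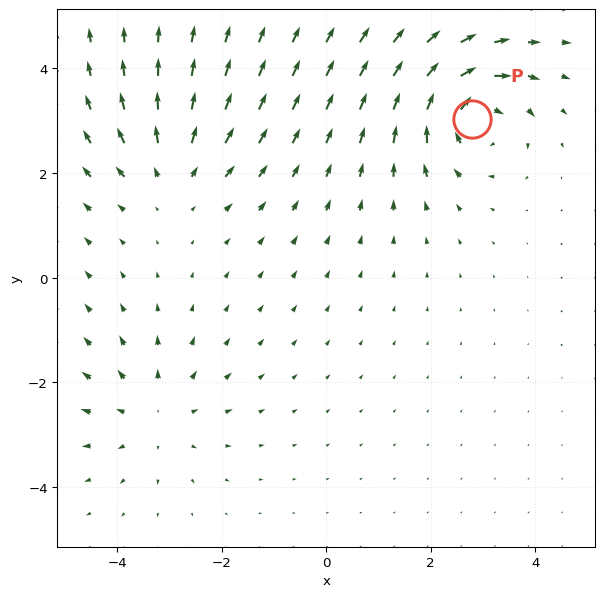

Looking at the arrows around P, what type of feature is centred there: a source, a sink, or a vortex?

vortex

At P (2.8, 3.0) the arrows circulate clockwise. Divergence ≈0, curl about -6 — near-zero divergence with nonzero curl is a vortex.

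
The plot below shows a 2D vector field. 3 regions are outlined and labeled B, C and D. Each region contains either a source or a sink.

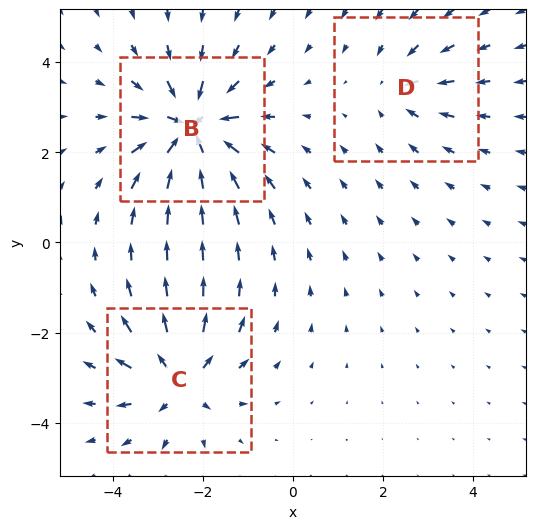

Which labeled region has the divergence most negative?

Divergence at each region's feature centre — B: about -5, C: about +4, D: about -2. Region B is most negative.

B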